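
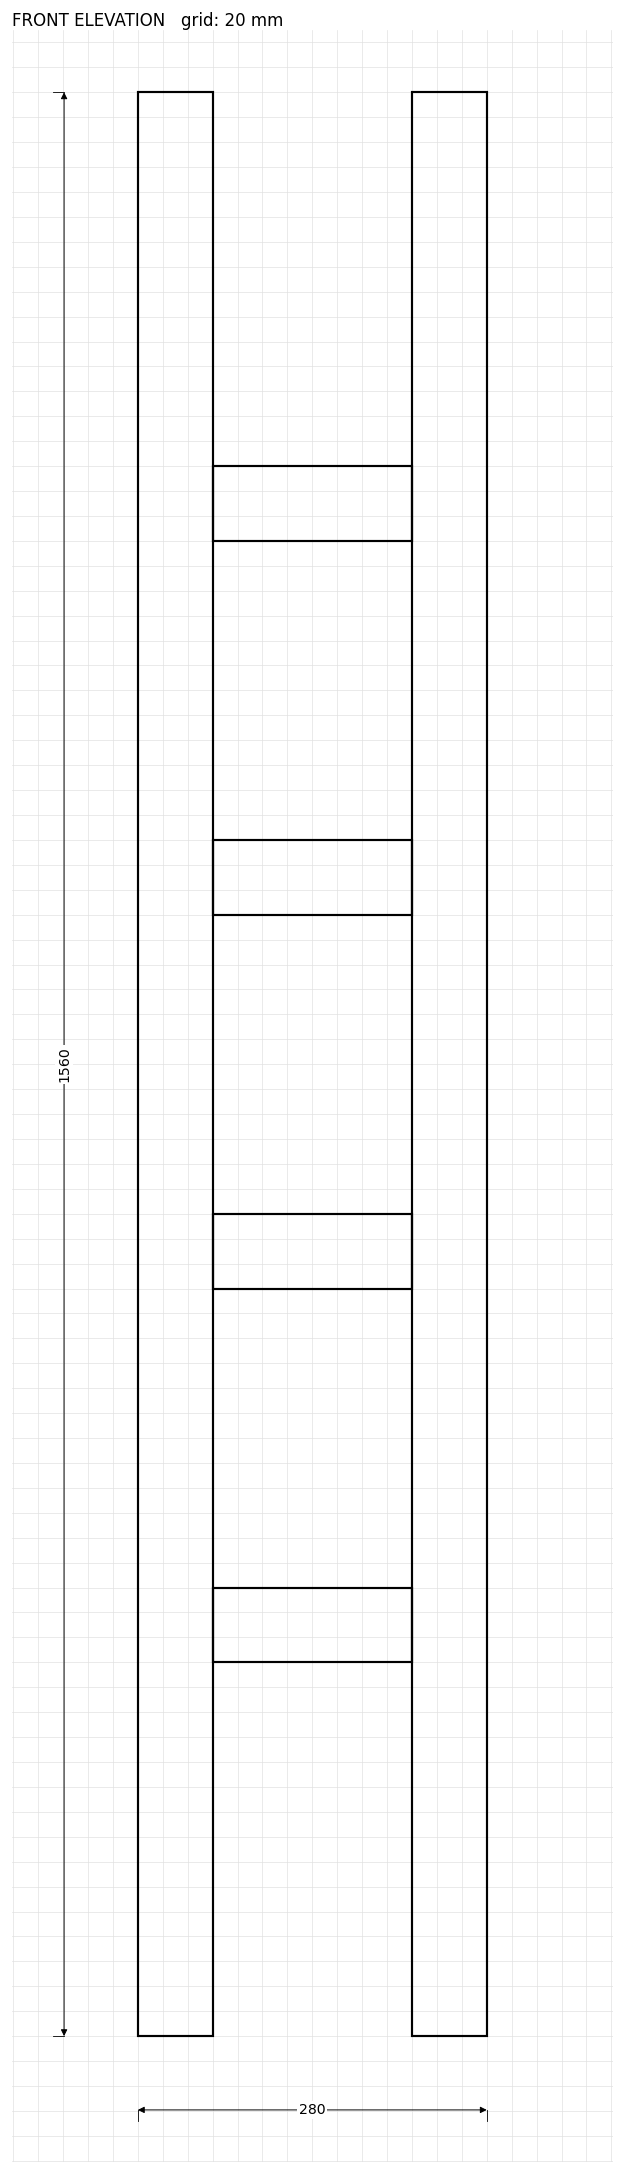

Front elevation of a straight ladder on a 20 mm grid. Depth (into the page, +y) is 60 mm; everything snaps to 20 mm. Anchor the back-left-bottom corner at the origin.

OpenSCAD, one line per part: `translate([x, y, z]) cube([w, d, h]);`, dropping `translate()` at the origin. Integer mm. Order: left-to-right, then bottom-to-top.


cube([60, 60, 1560]);
translate([60, 0, 300]) cube([160, 60, 60]);
translate([60, 0, 600]) cube([160, 60, 60]);
translate([60, 0, 900]) cube([160, 60, 60]);
translate([60, 0, 1200]) cube([160, 60, 60]);
translate([220, 0, 0]) cube([60, 60, 1560]);


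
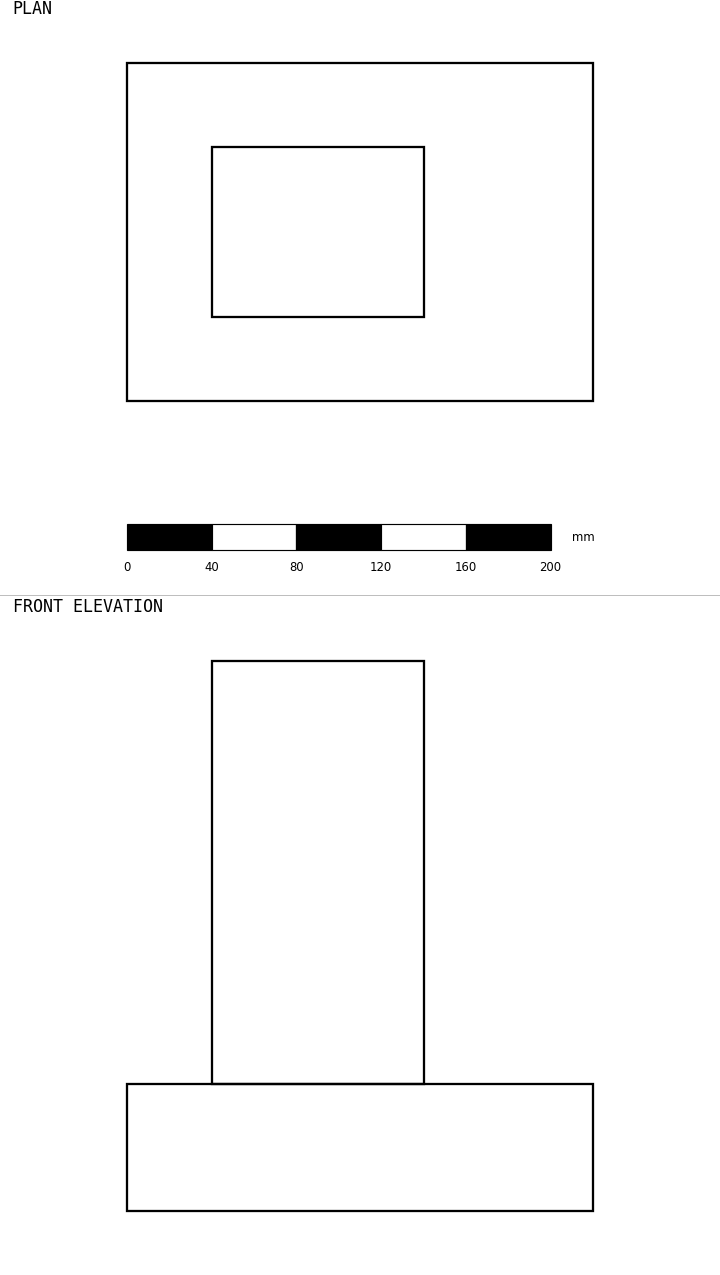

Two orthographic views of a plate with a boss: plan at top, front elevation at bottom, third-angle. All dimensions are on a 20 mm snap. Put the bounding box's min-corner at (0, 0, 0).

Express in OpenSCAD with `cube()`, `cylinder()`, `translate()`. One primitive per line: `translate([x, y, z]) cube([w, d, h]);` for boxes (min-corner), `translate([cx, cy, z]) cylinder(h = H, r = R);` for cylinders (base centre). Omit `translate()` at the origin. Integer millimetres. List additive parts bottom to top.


cube([220, 160, 60]);
translate([40, 40, 60]) cube([100, 80, 200]);


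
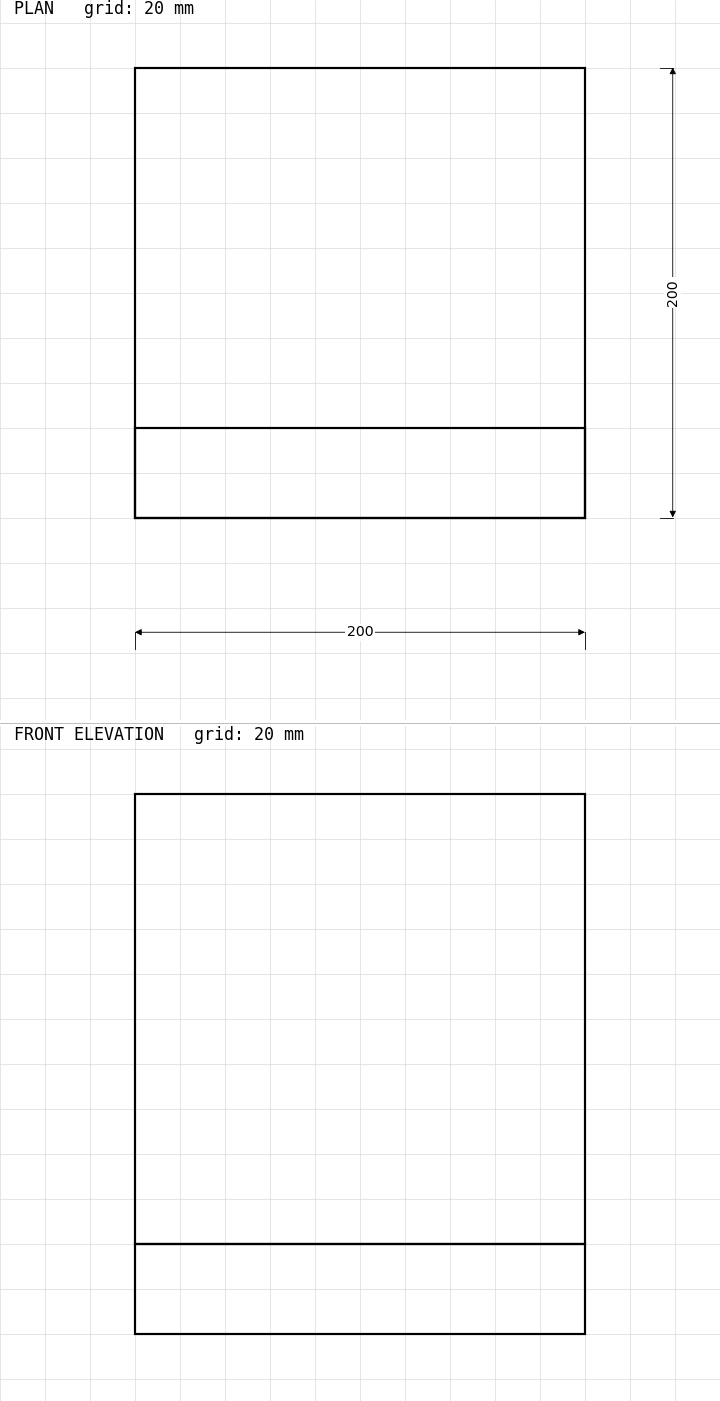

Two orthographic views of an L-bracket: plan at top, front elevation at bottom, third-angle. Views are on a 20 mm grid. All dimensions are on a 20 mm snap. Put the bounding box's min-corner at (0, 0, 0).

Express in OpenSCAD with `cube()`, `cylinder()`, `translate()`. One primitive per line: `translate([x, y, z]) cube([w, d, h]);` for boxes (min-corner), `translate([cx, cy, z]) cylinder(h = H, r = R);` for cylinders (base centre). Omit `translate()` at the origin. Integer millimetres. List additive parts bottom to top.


cube([200, 200, 40]);
translate([0, 0, 40]) cube([200, 40, 200]);


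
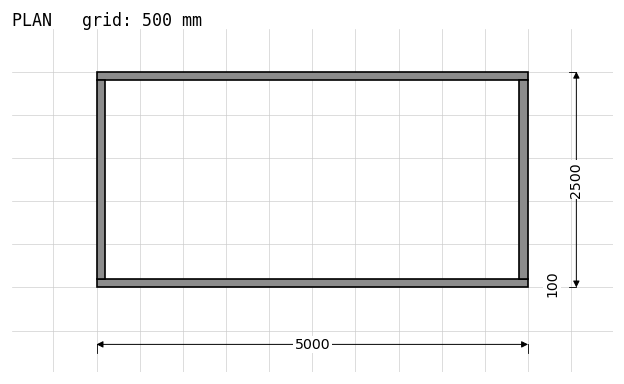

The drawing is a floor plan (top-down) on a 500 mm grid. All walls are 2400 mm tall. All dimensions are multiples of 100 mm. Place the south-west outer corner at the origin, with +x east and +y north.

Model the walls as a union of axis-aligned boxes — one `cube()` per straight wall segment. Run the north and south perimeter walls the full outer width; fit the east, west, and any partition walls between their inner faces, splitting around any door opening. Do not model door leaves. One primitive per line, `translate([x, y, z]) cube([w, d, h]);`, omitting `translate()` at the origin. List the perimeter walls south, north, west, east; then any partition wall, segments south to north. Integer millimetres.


cube([5000, 100, 2400]);
translate([0, 2400, 0]) cube([5000, 100, 2400]);
translate([0, 100, 0]) cube([100, 2300, 2400]);
translate([4900, 100, 0]) cube([100, 2300, 2400]);


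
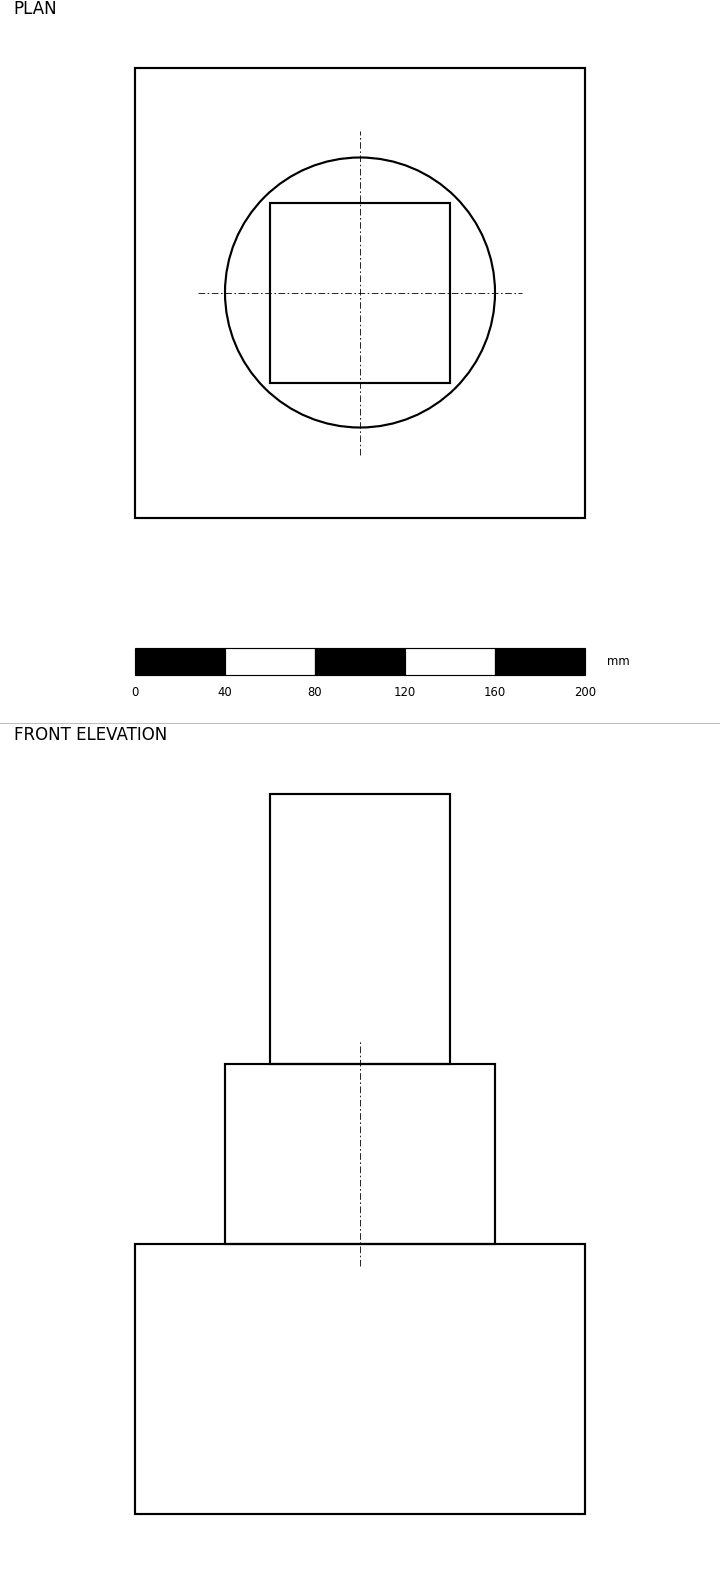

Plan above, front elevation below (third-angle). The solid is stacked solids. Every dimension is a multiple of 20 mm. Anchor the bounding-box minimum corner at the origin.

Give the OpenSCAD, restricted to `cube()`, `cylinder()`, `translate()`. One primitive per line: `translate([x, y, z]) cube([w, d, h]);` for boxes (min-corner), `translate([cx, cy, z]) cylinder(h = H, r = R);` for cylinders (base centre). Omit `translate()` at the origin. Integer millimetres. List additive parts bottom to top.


cube([200, 200, 120]);
translate([100, 100, 120]) cylinder(h = 80, r = 60);
translate([60, 60, 200]) cube([80, 80, 120]);


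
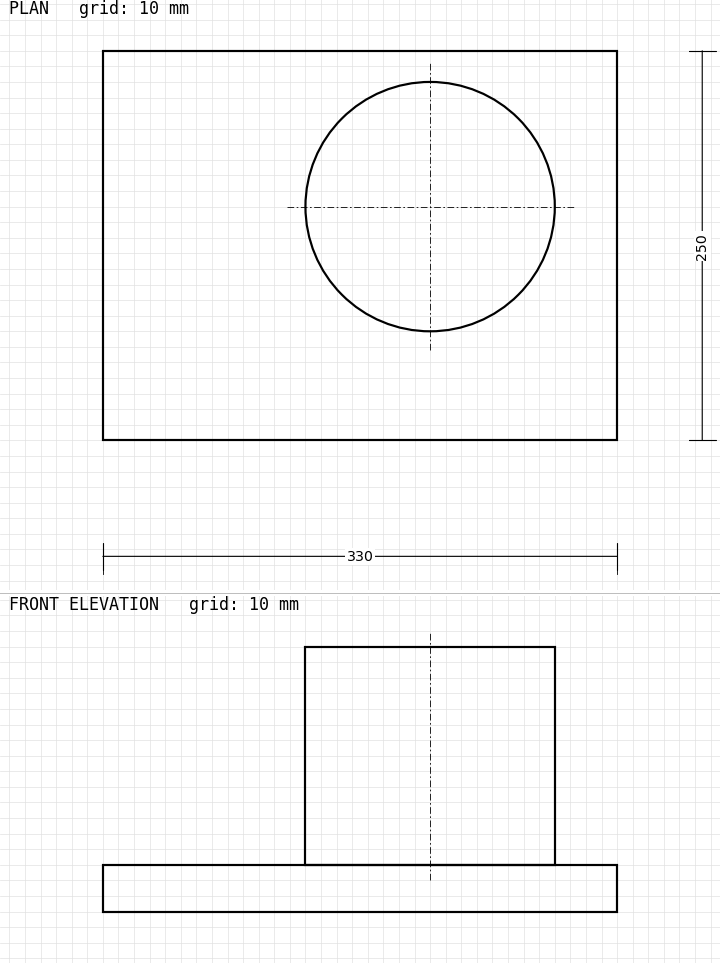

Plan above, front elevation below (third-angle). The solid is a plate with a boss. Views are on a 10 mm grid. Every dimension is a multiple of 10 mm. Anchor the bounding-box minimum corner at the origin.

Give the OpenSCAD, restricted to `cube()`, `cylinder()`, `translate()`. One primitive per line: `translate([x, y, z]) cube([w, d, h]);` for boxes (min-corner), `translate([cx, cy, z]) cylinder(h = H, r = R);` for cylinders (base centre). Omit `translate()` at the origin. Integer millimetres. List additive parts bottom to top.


cube([330, 250, 30]);
translate([210, 150, 30]) cylinder(h = 140, r = 80);


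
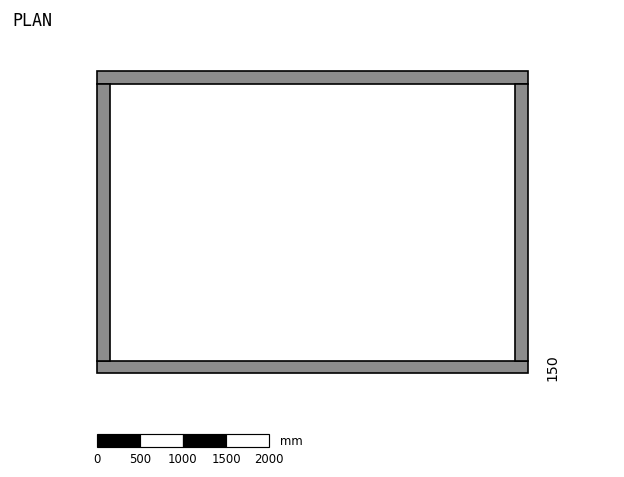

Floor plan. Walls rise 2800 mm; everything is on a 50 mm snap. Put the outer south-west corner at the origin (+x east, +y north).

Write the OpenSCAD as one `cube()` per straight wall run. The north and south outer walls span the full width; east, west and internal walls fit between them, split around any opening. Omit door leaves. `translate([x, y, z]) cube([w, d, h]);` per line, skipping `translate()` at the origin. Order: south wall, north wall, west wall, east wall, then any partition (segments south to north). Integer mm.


cube([5000, 150, 2800]);
translate([0, 3350, 0]) cube([5000, 150, 2800]);
translate([0, 150, 0]) cube([150, 3200, 2800]);
translate([4850, 150, 0]) cube([150, 3200, 2800]);


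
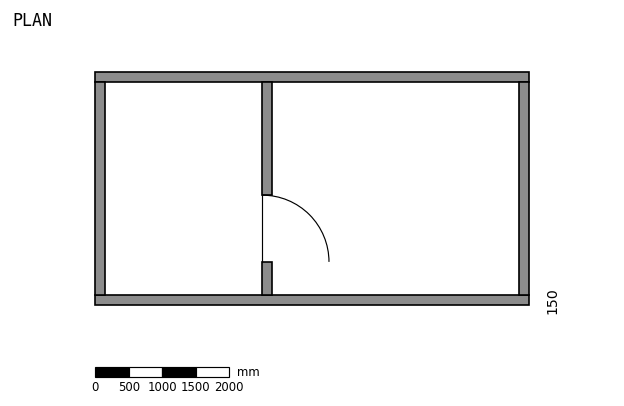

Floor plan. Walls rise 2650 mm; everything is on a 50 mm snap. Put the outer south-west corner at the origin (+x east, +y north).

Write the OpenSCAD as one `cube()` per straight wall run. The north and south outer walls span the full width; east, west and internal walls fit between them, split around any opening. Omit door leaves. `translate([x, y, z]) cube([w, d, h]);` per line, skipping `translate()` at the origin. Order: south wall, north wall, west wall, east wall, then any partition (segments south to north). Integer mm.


cube([6500, 150, 2650]);
translate([0, 3350, 0]) cube([6500, 150, 2650]);
translate([0, 150, 0]) cube([150, 3200, 2650]);
translate([6350, 150, 0]) cube([150, 3200, 2650]);
translate([2500, 150, 0]) cube([150, 500, 2650]);
translate([2500, 1650, 0]) cube([150, 1700, 2650]);


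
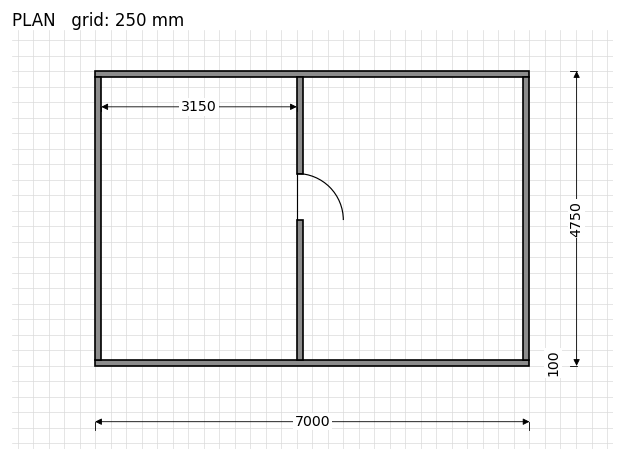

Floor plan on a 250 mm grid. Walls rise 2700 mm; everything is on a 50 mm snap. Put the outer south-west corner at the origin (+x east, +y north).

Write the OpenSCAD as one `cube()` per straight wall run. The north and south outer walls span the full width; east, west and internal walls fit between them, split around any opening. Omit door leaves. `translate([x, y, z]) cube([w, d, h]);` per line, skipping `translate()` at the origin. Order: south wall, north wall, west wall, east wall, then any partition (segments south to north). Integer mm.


cube([7000, 100, 2700]);
translate([0, 4650, 0]) cube([7000, 100, 2700]);
translate([0, 100, 0]) cube([100, 4550, 2700]);
translate([6900, 100, 0]) cube([100, 4550, 2700]);
translate([3250, 100, 0]) cube([100, 2250, 2700]);
translate([3250, 3100, 0]) cube([100, 1550, 2700]);


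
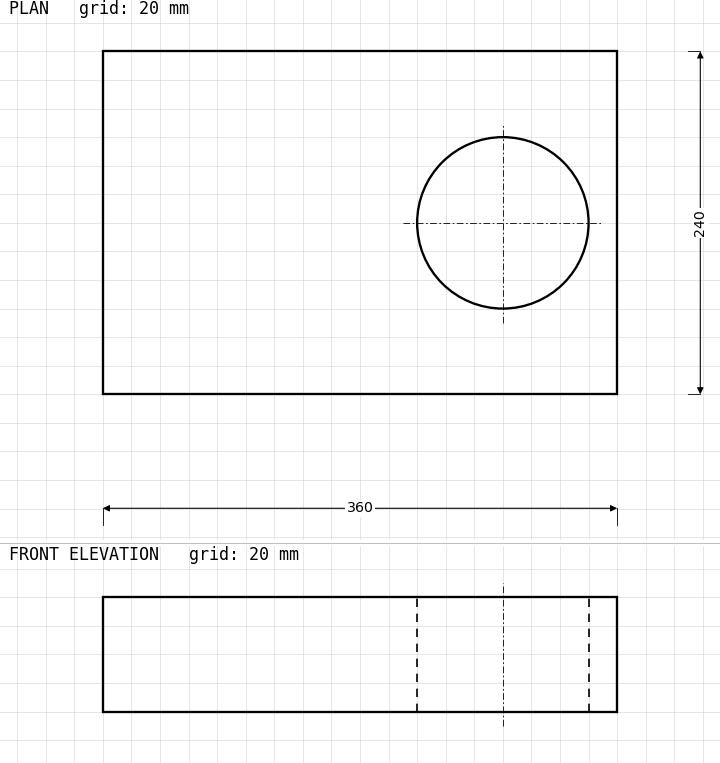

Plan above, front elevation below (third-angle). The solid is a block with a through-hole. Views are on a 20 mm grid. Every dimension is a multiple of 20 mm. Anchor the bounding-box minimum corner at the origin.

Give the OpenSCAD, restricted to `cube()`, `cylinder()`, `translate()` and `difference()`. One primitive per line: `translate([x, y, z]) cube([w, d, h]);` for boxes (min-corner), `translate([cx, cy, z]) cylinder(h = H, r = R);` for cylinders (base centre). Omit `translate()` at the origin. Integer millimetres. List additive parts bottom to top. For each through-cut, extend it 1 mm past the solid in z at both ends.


difference() {
  cube([360, 240, 80]);
  translate([280, 120, -1]) cylinder(h = 82, r = 60);
}


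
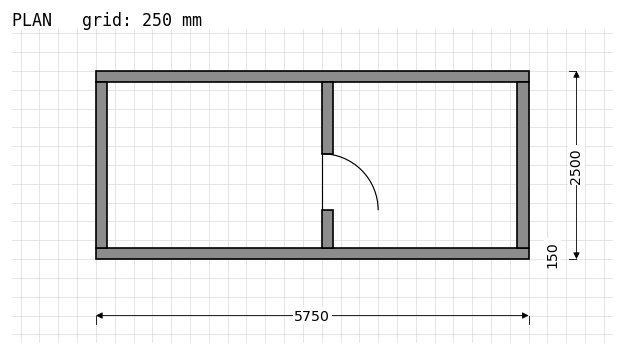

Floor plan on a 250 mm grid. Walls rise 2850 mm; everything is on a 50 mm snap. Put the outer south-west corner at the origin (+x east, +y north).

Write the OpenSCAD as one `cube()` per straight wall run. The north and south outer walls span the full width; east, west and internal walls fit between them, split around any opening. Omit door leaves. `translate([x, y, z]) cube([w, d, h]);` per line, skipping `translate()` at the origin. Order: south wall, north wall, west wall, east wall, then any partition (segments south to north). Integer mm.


cube([5750, 150, 2850]);
translate([0, 2350, 0]) cube([5750, 150, 2850]);
translate([0, 150, 0]) cube([150, 2200, 2850]);
translate([5600, 150, 0]) cube([150, 2200, 2850]);
translate([3000, 150, 0]) cube([150, 500, 2850]);
translate([3000, 1400, 0]) cube([150, 950, 2850]);


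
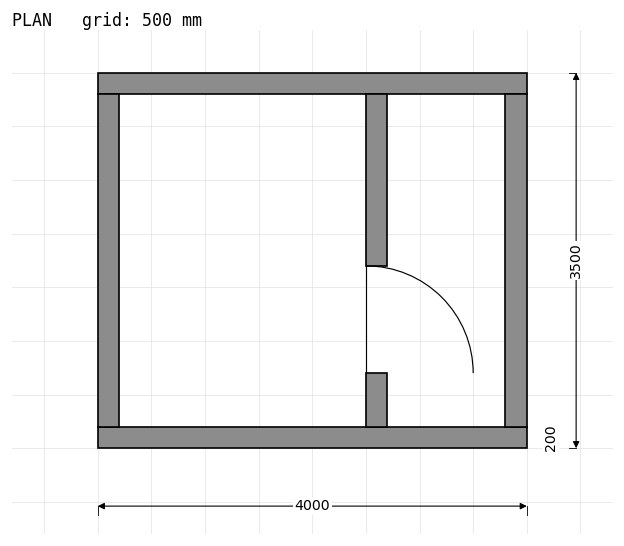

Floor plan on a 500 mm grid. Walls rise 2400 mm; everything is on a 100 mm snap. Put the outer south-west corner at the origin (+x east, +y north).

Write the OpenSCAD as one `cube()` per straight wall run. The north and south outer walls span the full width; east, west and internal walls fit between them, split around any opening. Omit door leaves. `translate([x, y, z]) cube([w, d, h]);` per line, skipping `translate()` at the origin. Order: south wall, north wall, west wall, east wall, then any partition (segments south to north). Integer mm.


cube([4000, 200, 2400]);
translate([0, 3300, 0]) cube([4000, 200, 2400]);
translate([0, 200, 0]) cube([200, 3100, 2400]);
translate([3800, 200, 0]) cube([200, 3100, 2400]);
translate([2500, 200, 0]) cube([200, 500, 2400]);
translate([2500, 1700, 0]) cube([200, 1600, 2400]);


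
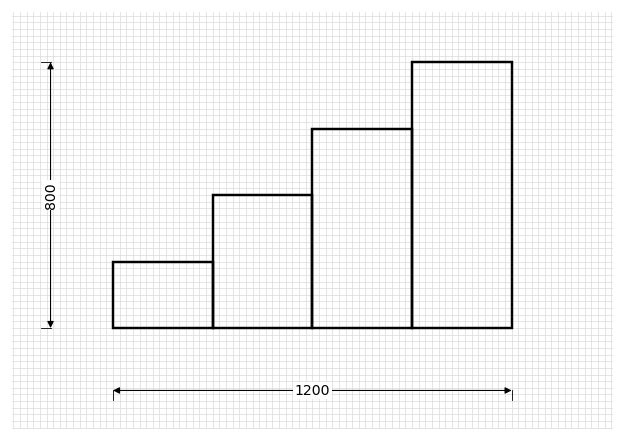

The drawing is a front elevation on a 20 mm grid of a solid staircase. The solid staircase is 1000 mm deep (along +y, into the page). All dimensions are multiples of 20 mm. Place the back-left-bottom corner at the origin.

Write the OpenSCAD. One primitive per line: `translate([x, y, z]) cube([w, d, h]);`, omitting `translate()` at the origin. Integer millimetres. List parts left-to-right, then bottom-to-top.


cube([300, 1000, 200]);
translate([300, 0, 0]) cube([300, 1000, 400]);
translate([600, 0, 0]) cube([300, 1000, 600]);
translate([900, 0, 0]) cube([300, 1000, 800]);


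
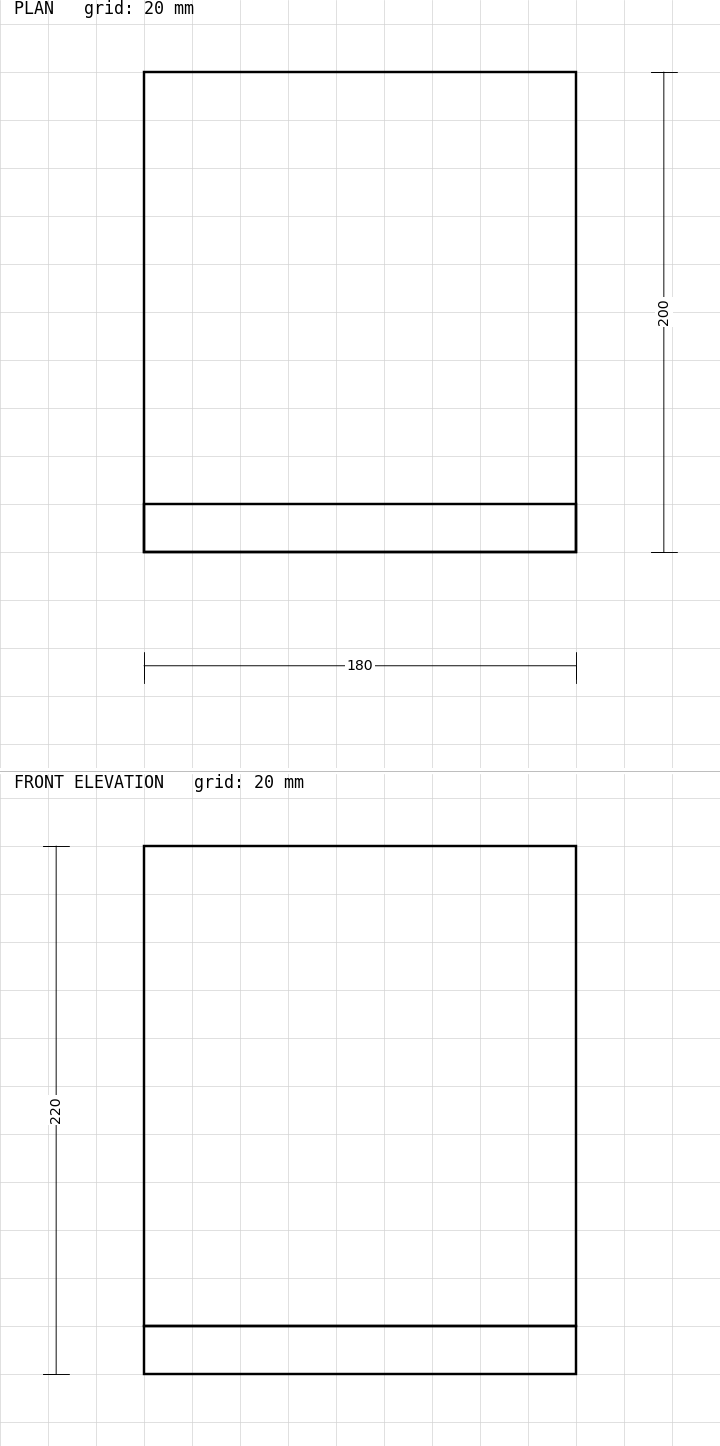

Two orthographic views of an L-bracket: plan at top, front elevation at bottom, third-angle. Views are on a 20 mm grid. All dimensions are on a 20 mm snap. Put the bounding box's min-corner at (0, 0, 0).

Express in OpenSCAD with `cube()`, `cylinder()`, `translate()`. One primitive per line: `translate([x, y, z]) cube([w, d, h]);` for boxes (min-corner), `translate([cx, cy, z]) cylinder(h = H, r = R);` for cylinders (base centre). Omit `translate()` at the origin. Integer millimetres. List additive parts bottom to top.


cube([180, 200, 20]);
translate([0, 0, 20]) cube([180, 20, 200]);


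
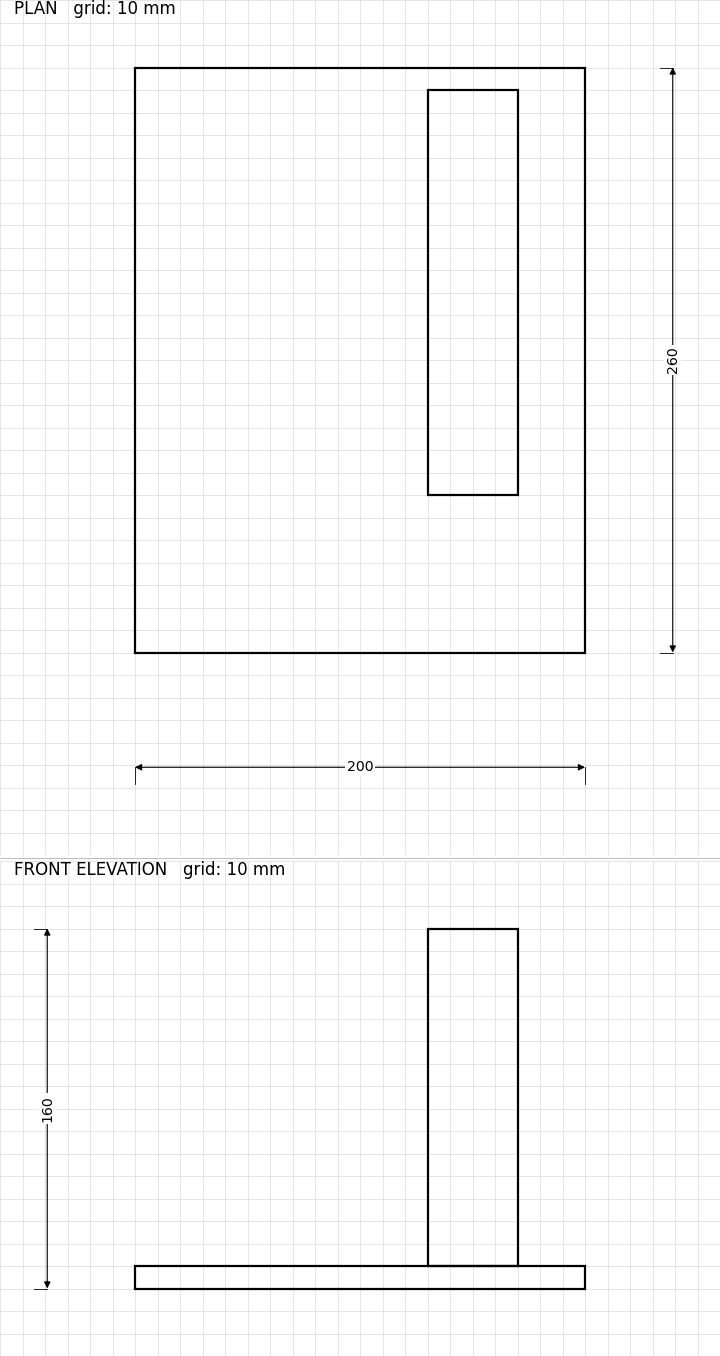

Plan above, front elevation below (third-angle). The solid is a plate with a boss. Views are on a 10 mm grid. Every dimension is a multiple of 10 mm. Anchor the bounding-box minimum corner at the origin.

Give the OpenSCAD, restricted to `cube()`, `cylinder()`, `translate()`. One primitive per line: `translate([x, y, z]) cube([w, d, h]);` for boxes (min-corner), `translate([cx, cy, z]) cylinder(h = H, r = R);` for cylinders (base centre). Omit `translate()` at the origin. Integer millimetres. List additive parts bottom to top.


cube([200, 260, 10]);
translate([130, 70, 10]) cube([40, 180, 150]);


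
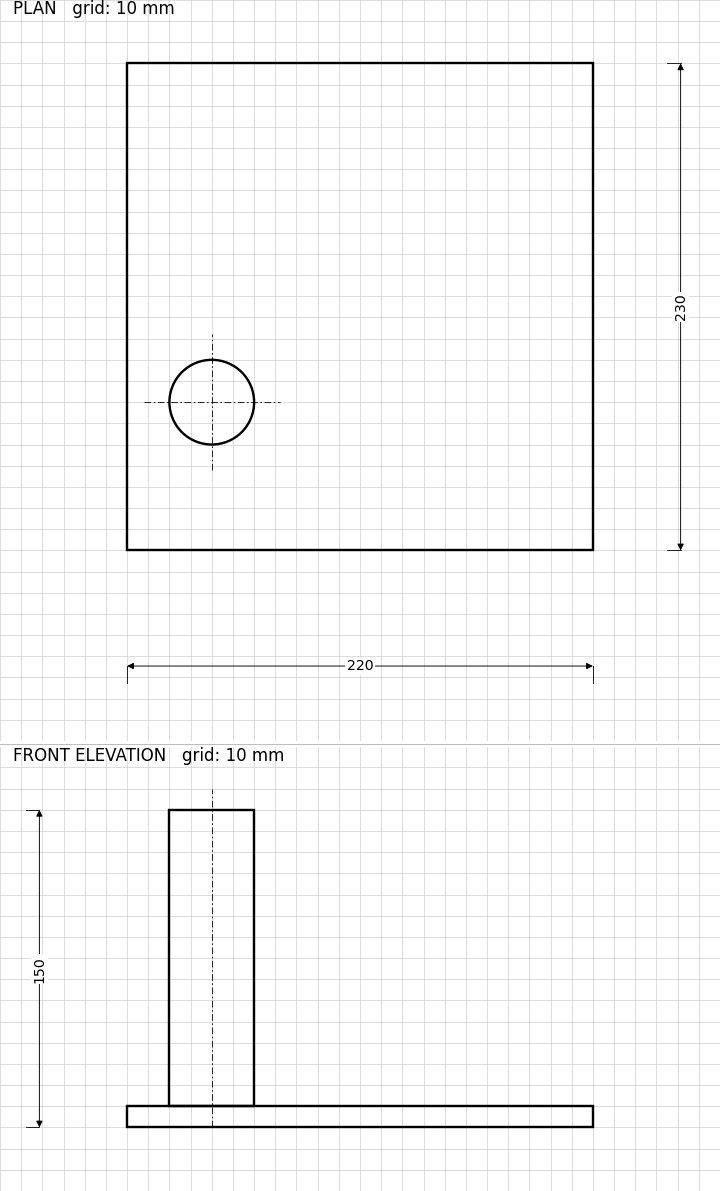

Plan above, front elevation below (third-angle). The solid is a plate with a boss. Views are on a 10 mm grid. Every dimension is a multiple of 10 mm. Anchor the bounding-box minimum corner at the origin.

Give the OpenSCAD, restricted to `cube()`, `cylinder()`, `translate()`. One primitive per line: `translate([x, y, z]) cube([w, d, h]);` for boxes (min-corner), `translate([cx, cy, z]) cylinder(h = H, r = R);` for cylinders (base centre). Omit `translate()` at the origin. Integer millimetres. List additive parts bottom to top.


cube([220, 230, 10]);
translate([40, 70, 10]) cylinder(h = 140, r = 20);


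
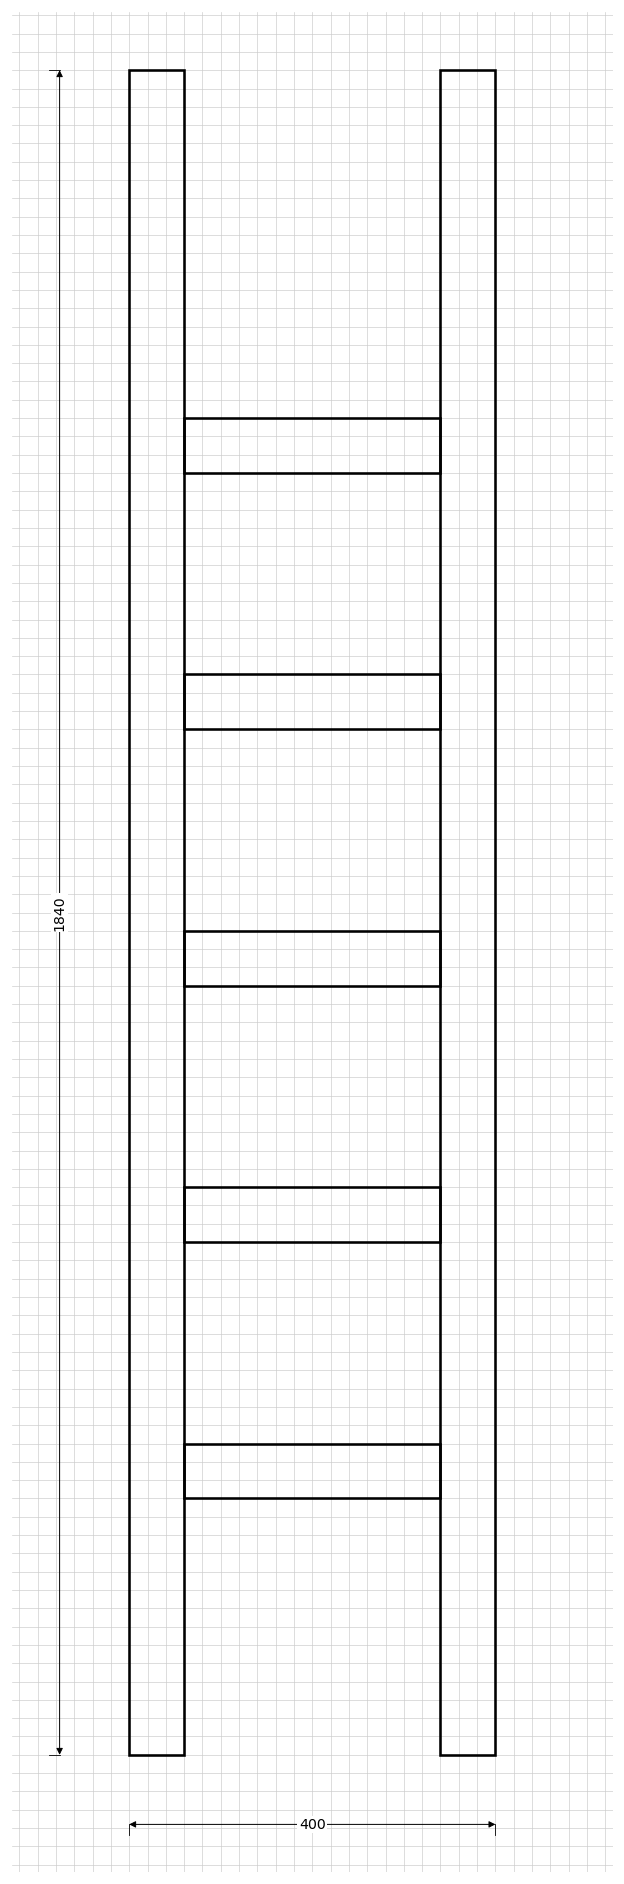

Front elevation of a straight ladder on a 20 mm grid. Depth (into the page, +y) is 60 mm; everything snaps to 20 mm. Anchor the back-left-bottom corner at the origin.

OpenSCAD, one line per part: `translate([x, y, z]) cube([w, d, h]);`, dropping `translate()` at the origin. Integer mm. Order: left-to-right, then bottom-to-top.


cube([60, 60, 1840]);
translate([60, 0, 280]) cube([280, 60, 60]);
translate([60, 0, 560]) cube([280, 60, 60]);
translate([60, 0, 840]) cube([280, 60, 60]);
translate([60, 0, 1120]) cube([280, 60, 60]);
translate([60, 0, 1400]) cube([280, 60, 60]);
translate([340, 0, 0]) cube([60, 60, 1840]);


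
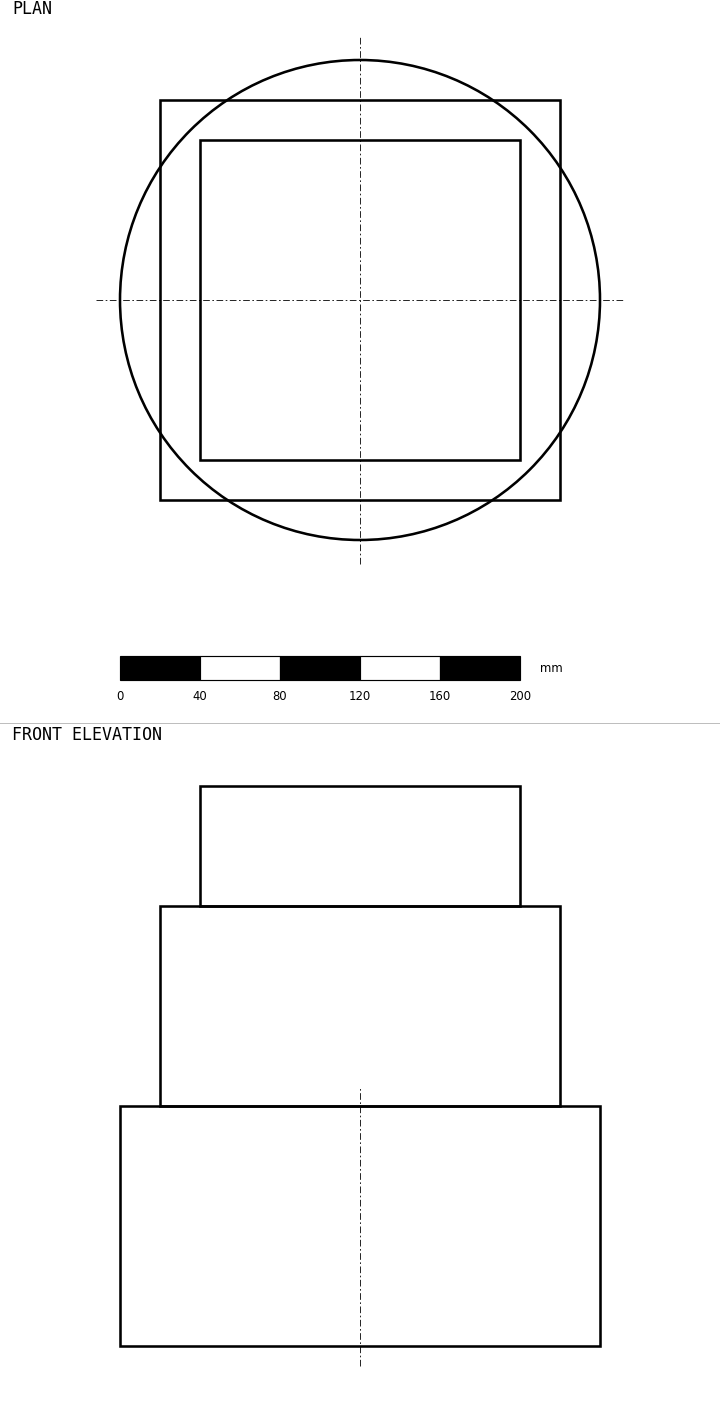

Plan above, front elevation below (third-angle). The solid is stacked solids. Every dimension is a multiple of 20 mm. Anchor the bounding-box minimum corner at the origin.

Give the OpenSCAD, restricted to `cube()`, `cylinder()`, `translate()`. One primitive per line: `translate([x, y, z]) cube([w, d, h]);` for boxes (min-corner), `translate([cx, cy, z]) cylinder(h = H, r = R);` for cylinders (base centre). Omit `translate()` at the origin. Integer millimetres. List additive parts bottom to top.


translate([120, 120, 0]) cylinder(h = 120, r = 120);
translate([20, 20, 120]) cube([200, 200, 100]);
translate([40, 40, 220]) cube([160, 160, 60]);


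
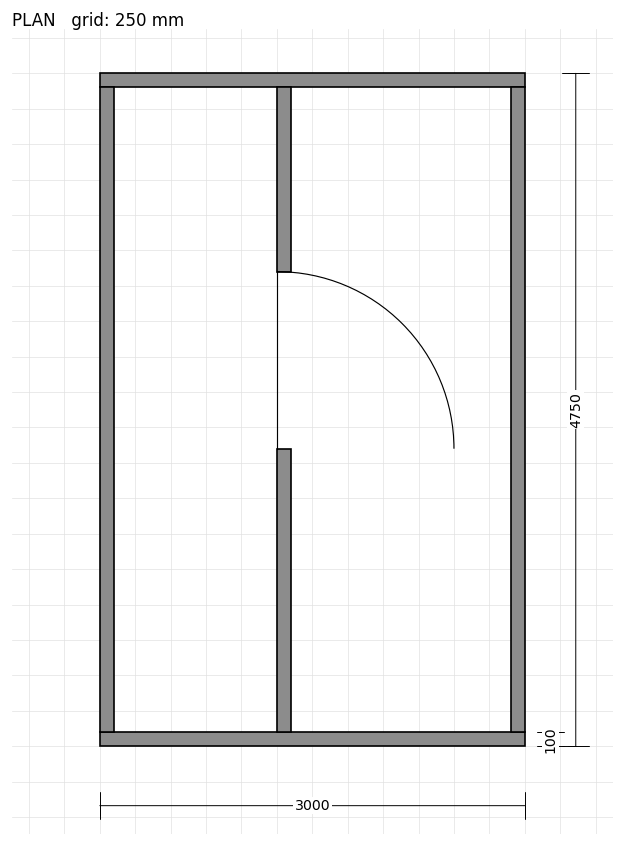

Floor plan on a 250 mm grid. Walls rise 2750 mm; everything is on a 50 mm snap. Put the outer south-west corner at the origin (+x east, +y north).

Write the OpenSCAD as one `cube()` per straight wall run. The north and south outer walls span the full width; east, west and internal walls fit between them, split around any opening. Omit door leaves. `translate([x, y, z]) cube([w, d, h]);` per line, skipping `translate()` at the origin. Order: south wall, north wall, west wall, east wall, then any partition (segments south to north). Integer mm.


cube([3000, 100, 2750]);
translate([0, 4650, 0]) cube([3000, 100, 2750]);
translate([0, 100, 0]) cube([100, 4550, 2750]);
translate([2900, 100, 0]) cube([100, 4550, 2750]);
translate([1250, 100, 0]) cube([100, 2000, 2750]);
translate([1250, 3350, 0]) cube([100, 1300, 2750]);


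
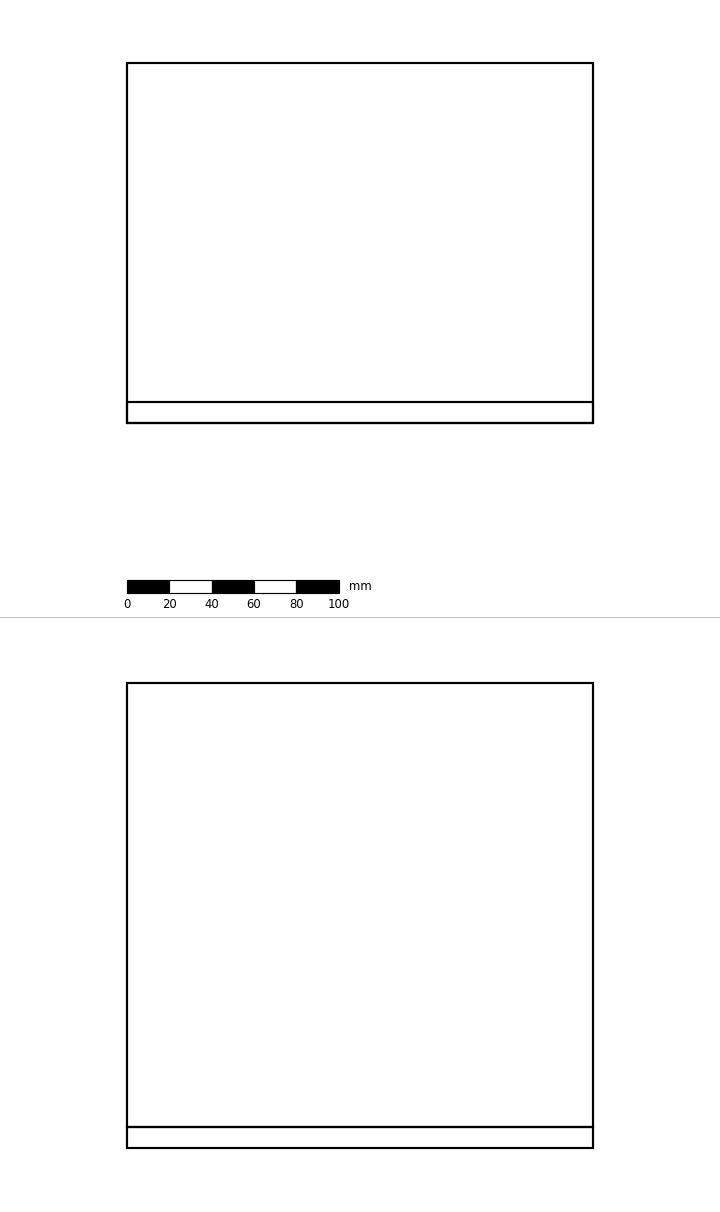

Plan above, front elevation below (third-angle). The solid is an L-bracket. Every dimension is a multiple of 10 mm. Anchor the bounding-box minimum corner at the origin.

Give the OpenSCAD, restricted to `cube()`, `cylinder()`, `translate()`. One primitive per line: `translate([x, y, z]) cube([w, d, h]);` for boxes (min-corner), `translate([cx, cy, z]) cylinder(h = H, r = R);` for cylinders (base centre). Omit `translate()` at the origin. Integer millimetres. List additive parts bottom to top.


cube([220, 170, 10]);
translate([0, 0, 10]) cube([220, 10, 210]);


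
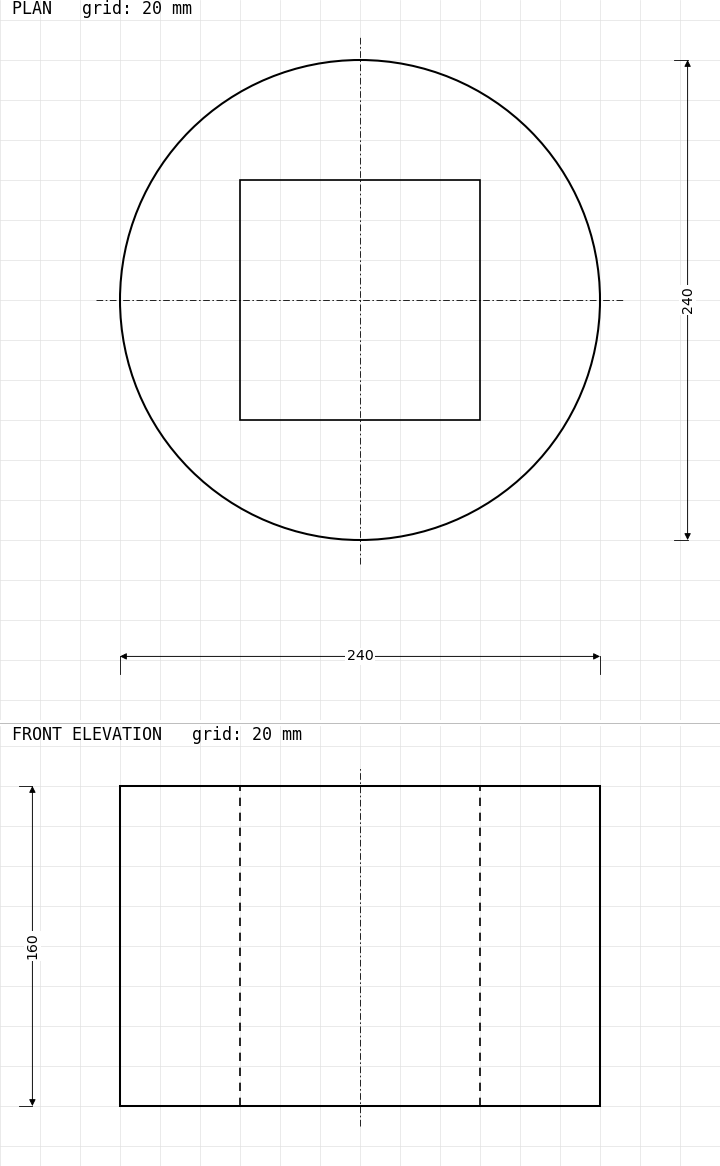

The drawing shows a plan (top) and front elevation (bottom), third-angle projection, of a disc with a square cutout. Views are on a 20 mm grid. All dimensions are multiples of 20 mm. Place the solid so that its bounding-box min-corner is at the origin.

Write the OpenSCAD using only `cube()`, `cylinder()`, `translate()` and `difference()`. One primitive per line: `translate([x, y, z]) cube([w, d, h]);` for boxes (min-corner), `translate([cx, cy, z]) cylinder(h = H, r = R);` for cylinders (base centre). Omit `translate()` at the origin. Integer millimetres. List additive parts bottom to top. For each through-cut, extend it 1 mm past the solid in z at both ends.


difference() {
  translate([120, 120, 0]) cylinder(h = 160, r = 120);
  translate([60, 60, -1]) cube([120, 120, 162]);
}


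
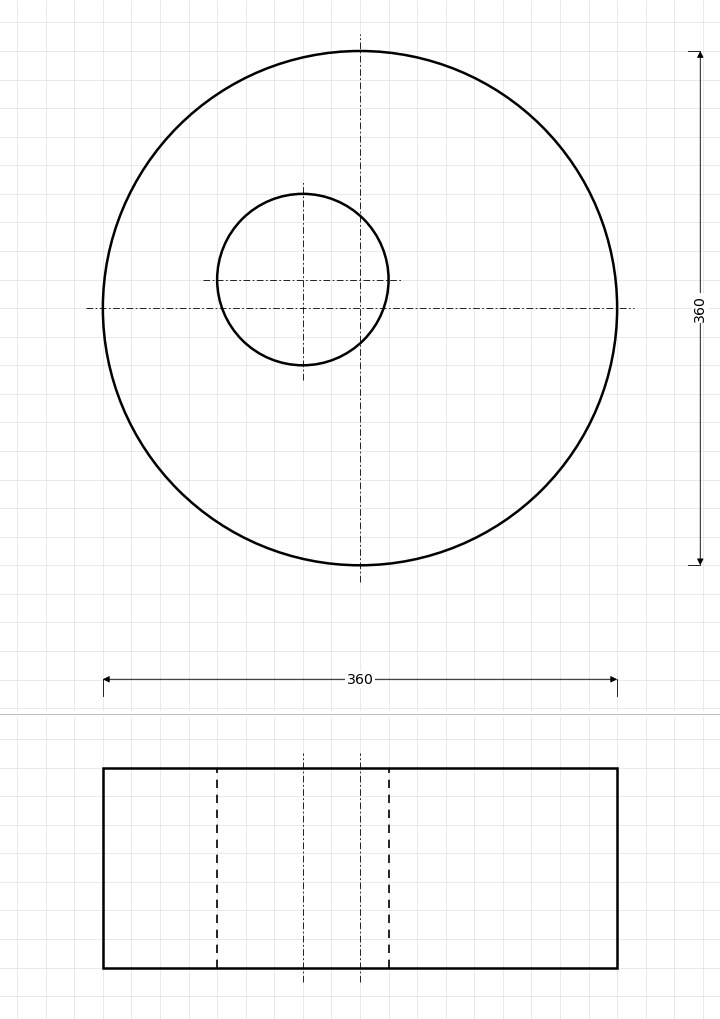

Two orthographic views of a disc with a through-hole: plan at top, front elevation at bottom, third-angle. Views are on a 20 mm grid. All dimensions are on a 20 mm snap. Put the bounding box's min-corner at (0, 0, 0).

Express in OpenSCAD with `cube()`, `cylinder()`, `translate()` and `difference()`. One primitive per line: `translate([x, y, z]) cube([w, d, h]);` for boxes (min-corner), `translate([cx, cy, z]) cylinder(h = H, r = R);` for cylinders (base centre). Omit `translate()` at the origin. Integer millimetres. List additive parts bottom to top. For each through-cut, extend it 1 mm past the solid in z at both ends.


difference() {
  translate([180, 180, 0]) cylinder(h = 140, r = 180);
  translate([140, 200, -1]) cylinder(h = 142, r = 60);
}


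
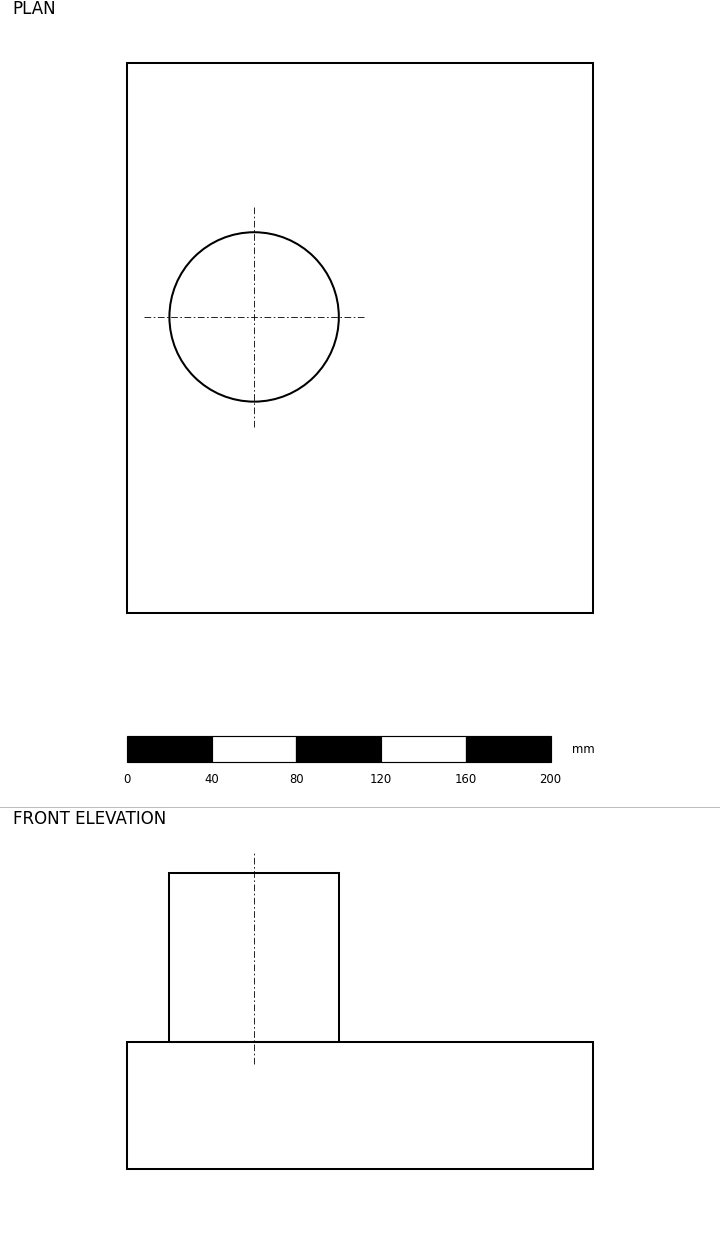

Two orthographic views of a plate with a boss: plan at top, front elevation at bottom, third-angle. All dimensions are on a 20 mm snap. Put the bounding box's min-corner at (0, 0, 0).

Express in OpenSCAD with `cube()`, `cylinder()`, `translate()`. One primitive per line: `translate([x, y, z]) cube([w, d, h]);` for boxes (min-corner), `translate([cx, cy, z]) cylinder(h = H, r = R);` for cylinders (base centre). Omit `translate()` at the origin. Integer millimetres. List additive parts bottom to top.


cube([220, 260, 60]);
translate([60, 140, 60]) cylinder(h = 80, r = 40);


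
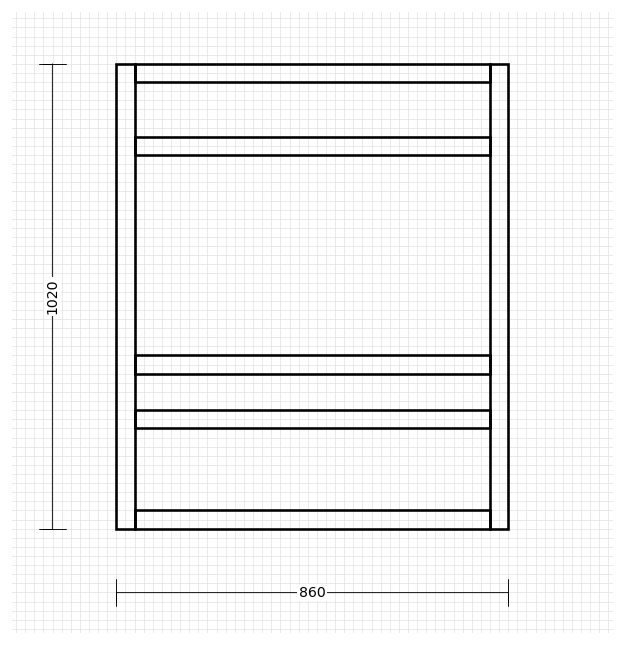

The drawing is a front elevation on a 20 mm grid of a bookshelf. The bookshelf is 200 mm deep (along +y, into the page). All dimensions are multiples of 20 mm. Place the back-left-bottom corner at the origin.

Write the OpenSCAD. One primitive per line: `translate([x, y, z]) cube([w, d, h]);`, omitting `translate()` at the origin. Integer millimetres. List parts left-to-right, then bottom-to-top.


cube([40, 200, 1020]);
translate([40, 0, 0]) cube([780, 200, 40]);
translate([40, 0, 220]) cube([780, 200, 40]);
translate([40, 0, 340]) cube([780, 200, 40]);
translate([40, 0, 820]) cube([780, 200, 40]);
translate([40, 0, 980]) cube([780, 200, 40]);
translate([820, 0, 0]) cube([40, 200, 1020]);


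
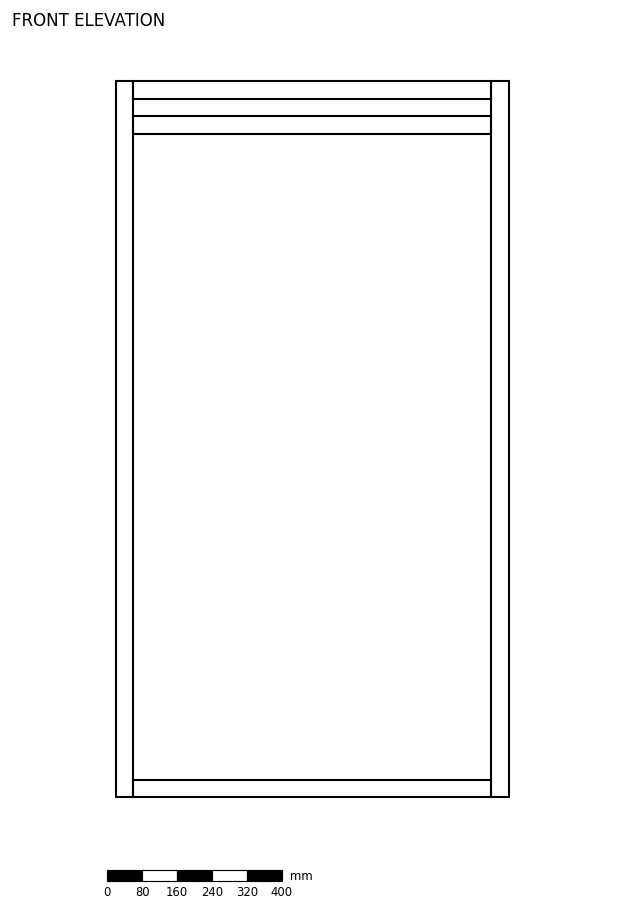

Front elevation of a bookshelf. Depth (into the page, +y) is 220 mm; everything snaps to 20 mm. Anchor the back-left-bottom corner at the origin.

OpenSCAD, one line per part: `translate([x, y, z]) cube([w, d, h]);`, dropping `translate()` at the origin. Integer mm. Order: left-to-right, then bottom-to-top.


cube([40, 220, 1640]);
translate([40, 0, 0]) cube([820, 220, 40]);
translate([40, 0, 1520]) cube([820, 220, 40]);
translate([40, 0, 1600]) cube([820, 220, 40]);
translate([860, 0, 0]) cube([40, 220, 1640]);


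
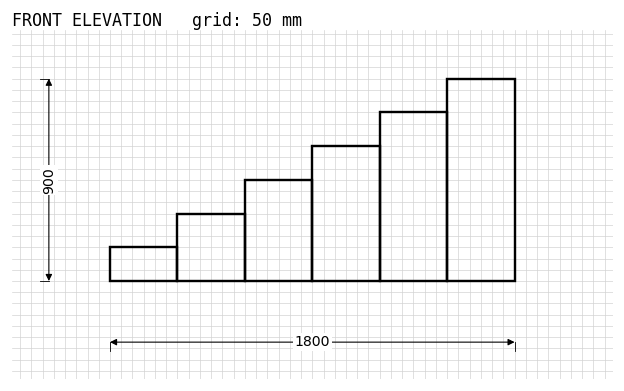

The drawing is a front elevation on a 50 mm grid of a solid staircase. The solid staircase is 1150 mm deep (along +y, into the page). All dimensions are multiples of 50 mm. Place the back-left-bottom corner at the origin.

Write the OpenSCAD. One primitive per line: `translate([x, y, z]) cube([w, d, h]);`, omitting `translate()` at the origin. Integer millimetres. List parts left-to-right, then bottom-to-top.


cube([300, 1150, 150]);
translate([300, 0, 0]) cube([300, 1150, 300]);
translate([600, 0, 0]) cube([300, 1150, 450]);
translate([900, 0, 0]) cube([300, 1150, 600]);
translate([1200, 0, 0]) cube([300, 1150, 750]);
translate([1500, 0, 0]) cube([300, 1150, 900]);


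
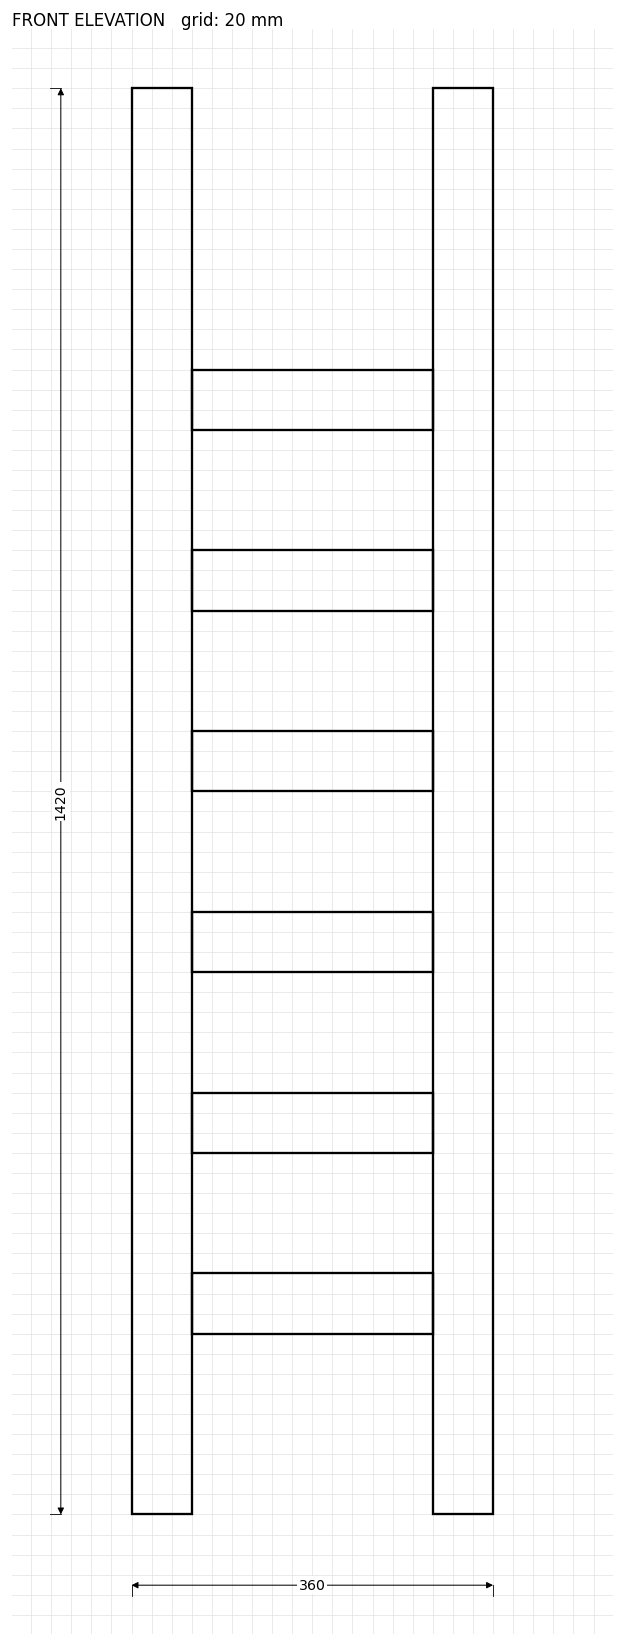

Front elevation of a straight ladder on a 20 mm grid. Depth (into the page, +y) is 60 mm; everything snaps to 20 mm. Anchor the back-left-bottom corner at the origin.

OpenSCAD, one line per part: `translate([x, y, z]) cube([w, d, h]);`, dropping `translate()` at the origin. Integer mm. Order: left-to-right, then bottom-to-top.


cube([60, 60, 1420]);
translate([60, 0, 180]) cube([240, 60, 60]);
translate([60, 0, 360]) cube([240, 60, 60]);
translate([60, 0, 540]) cube([240, 60, 60]);
translate([60, 0, 720]) cube([240, 60, 60]);
translate([60, 0, 900]) cube([240, 60, 60]);
translate([60, 0, 1080]) cube([240, 60, 60]);
translate([300, 0, 0]) cube([60, 60, 1420]);


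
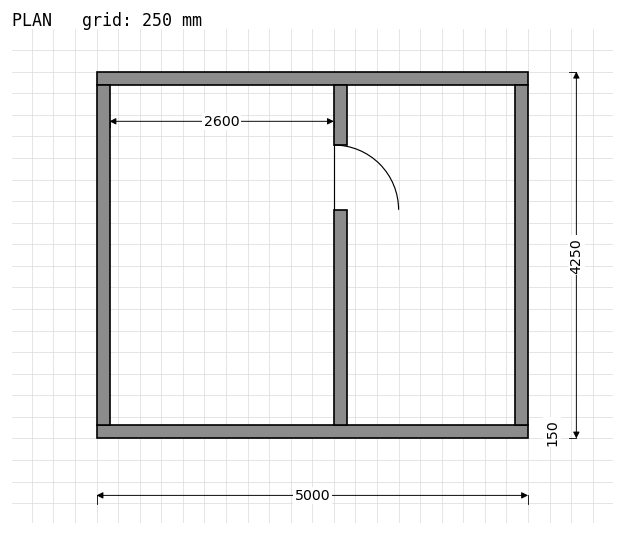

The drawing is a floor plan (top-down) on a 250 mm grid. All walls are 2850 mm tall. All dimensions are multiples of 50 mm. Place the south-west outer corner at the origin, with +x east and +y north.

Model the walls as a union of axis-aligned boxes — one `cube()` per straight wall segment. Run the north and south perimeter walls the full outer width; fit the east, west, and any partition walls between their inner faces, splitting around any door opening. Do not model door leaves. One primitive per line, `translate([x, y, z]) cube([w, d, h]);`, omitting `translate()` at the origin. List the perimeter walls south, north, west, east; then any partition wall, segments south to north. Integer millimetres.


cube([5000, 150, 2850]);
translate([0, 4100, 0]) cube([5000, 150, 2850]);
translate([0, 150, 0]) cube([150, 3950, 2850]);
translate([4850, 150, 0]) cube([150, 3950, 2850]);
translate([2750, 150, 0]) cube([150, 2500, 2850]);
translate([2750, 3400, 0]) cube([150, 700, 2850]);


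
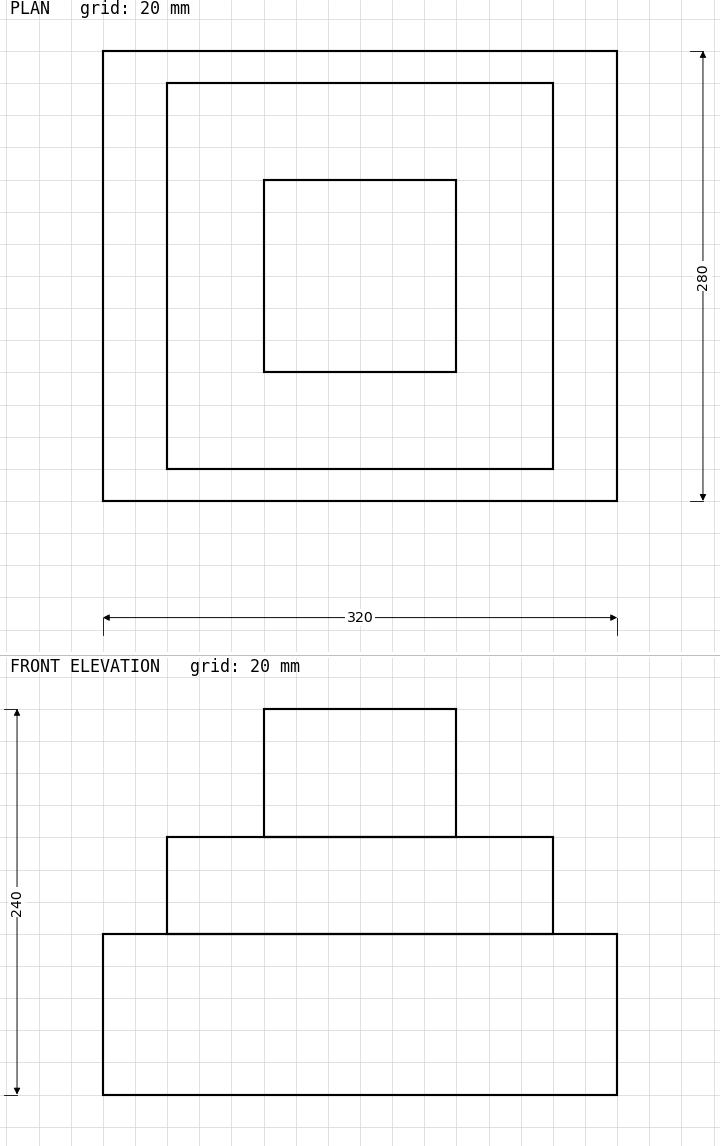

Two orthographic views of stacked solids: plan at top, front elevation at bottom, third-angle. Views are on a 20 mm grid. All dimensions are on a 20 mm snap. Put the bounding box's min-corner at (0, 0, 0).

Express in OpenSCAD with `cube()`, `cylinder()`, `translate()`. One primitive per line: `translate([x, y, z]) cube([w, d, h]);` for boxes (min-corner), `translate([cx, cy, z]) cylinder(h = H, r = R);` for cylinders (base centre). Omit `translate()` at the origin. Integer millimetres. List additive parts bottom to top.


cube([320, 280, 100]);
translate([40, 20, 100]) cube([240, 240, 60]);
translate([100, 80, 160]) cube([120, 120, 80]);


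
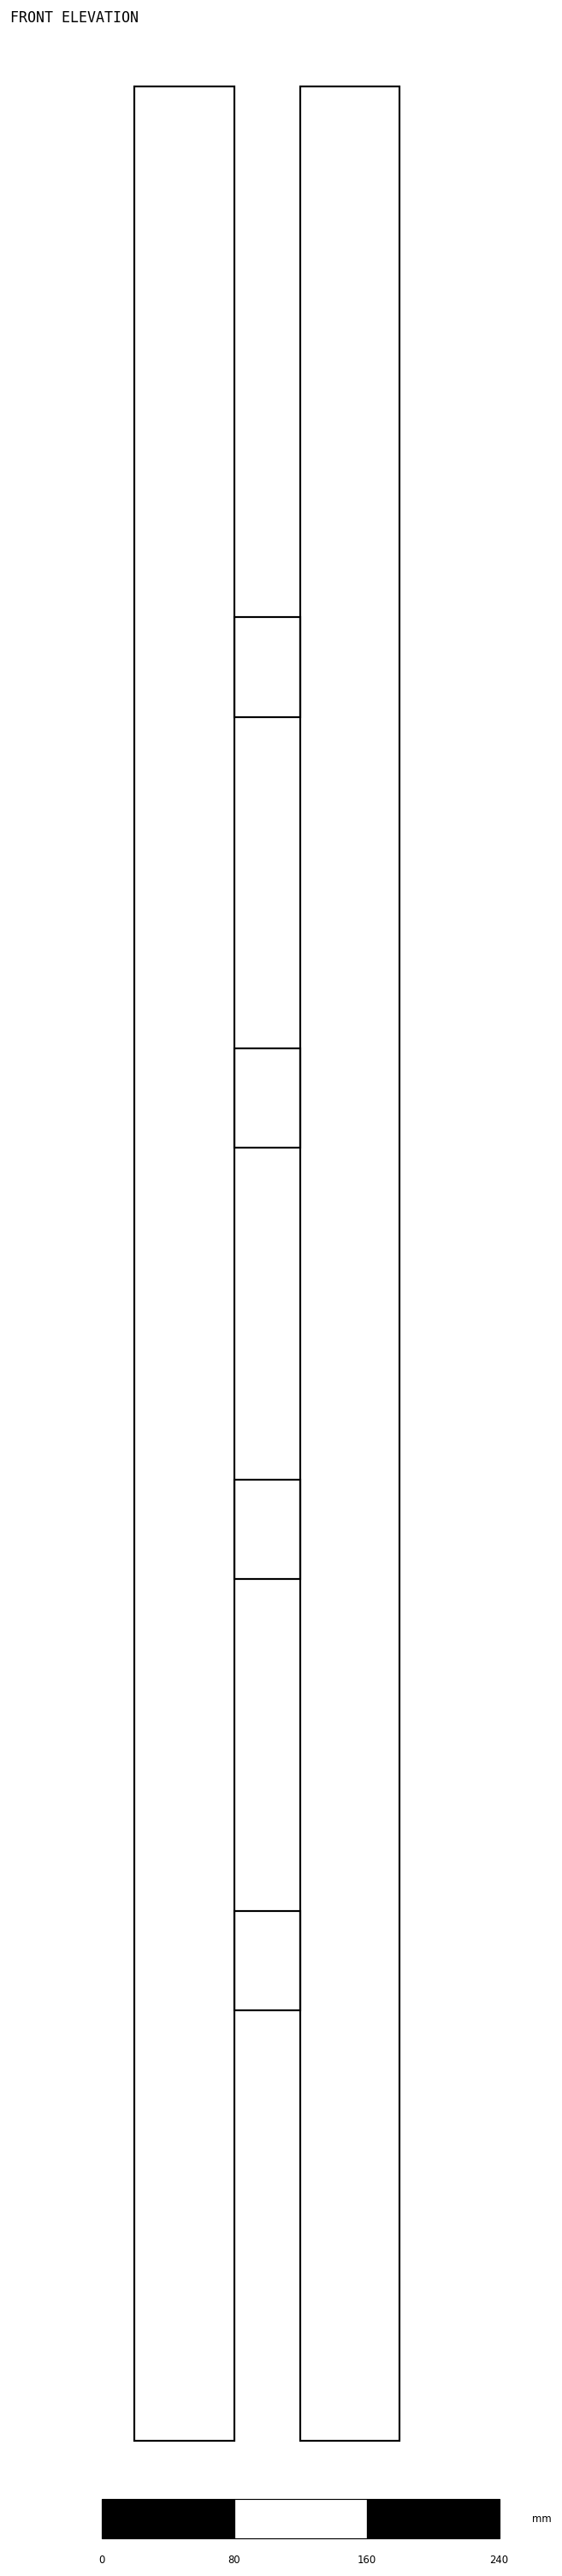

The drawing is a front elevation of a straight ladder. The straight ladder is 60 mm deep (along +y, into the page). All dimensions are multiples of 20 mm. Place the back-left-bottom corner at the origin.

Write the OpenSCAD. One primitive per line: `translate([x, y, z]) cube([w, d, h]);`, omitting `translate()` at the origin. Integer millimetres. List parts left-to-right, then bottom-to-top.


cube([60, 60, 1420]);
translate([60, 0, 260]) cube([40, 60, 60]);
translate([60, 0, 520]) cube([40, 60, 60]);
translate([60, 0, 780]) cube([40, 60, 60]);
translate([60, 0, 1040]) cube([40, 60, 60]);
translate([100, 0, 0]) cube([60, 60, 1420]);


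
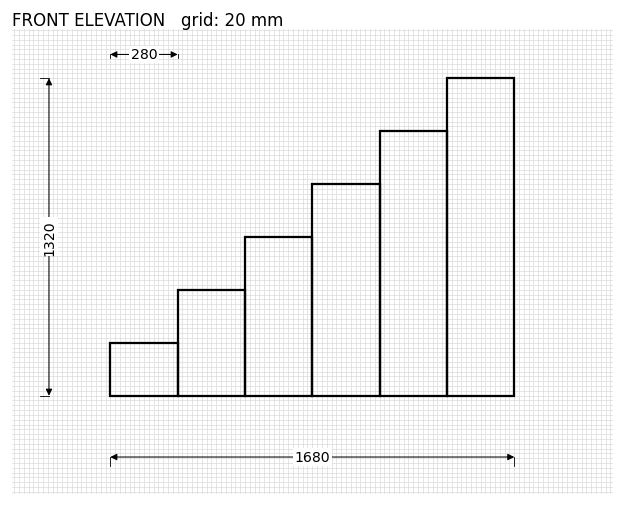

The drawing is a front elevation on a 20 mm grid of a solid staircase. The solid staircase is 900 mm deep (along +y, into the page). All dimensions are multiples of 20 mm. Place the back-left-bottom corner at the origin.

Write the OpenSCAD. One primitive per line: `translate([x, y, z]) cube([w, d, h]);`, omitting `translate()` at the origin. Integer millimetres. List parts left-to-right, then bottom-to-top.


cube([280, 900, 220]);
translate([280, 0, 0]) cube([280, 900, 440]);
translate([560, 0, 0]) cube([280, 900, 660]);
translate([840, 0, 0]) cube([280, 900, 880]);
translate([1120, 0, 0]) cube([280, 900, 1100]);
translate([1400, 0, 0]) cube([280, 900, 1320]);


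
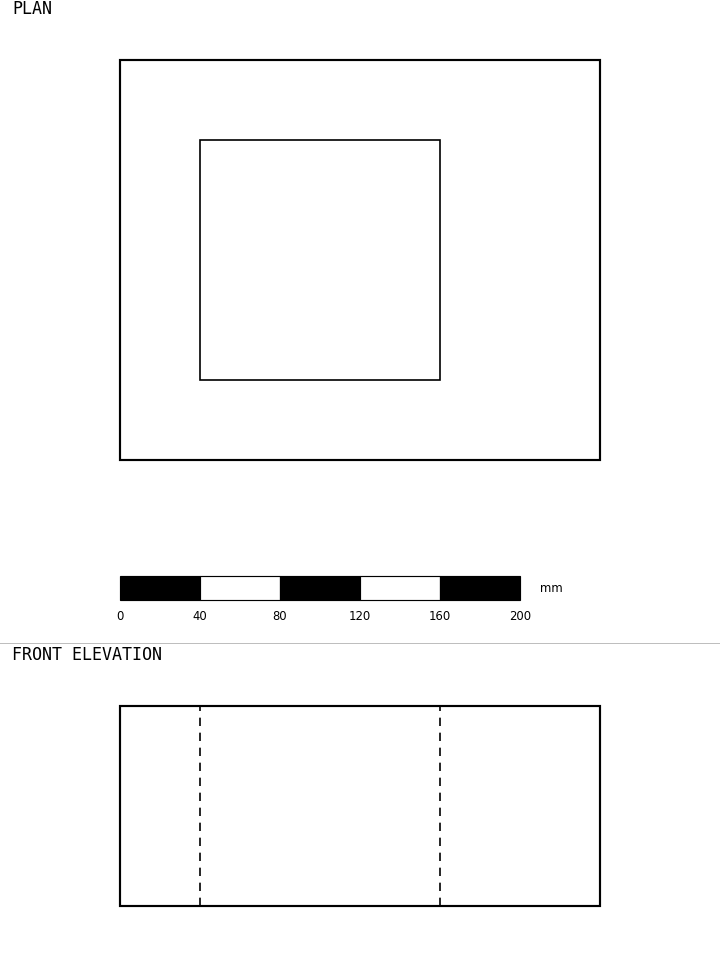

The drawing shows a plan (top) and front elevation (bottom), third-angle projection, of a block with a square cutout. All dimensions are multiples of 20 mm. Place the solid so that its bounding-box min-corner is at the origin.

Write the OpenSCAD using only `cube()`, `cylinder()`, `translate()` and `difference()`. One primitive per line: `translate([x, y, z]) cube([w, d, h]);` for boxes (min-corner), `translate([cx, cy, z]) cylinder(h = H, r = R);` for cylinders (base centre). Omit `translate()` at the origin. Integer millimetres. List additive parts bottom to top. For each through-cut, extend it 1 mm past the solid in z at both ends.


difference() {
  cube([240, 200, 100]);
  translate([40, 40, -1]) cube([120, 120, 102]);
}


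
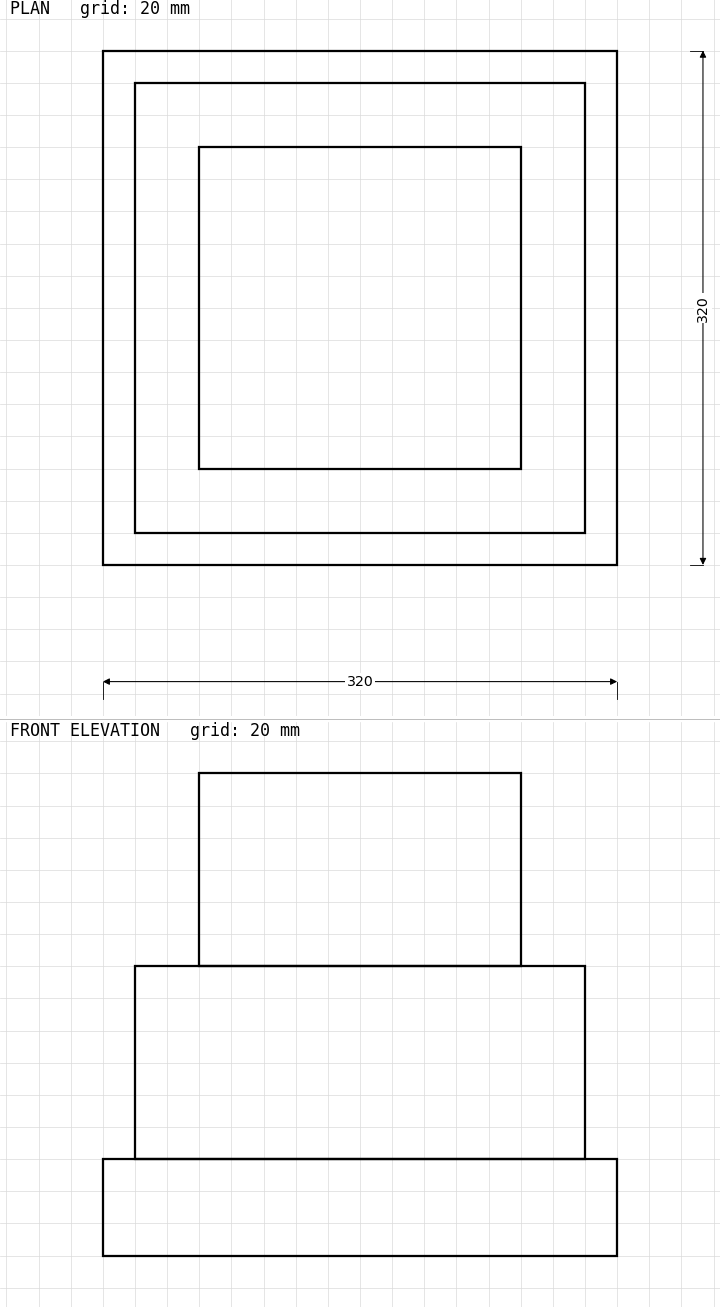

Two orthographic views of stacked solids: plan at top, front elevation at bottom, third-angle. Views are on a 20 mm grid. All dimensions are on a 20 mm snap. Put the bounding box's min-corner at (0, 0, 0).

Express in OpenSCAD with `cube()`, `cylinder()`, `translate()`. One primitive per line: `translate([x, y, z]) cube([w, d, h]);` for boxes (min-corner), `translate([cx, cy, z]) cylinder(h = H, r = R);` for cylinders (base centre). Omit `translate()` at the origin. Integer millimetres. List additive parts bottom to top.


cube([320, 320, 60]);
translate([20, 20, 60]) cube([280, 280, 120]);
translate([60, 60, 180]) cube([200, 200, 120]);
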